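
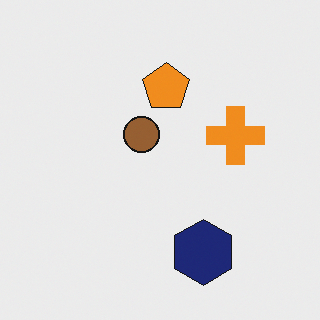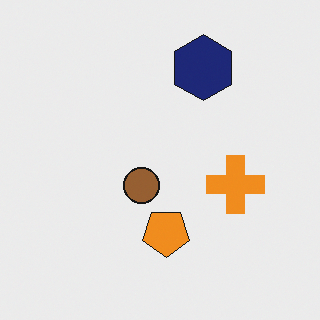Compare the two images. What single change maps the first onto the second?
This is the original image flipped vertically (top ↔ bottom).

The navy hexagon is in the bottom of the first image and the top of the second — shapes on opposite sides of the horizontal midline have swapped in a mirror flip.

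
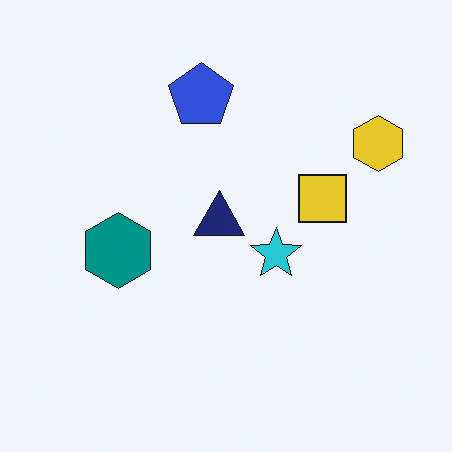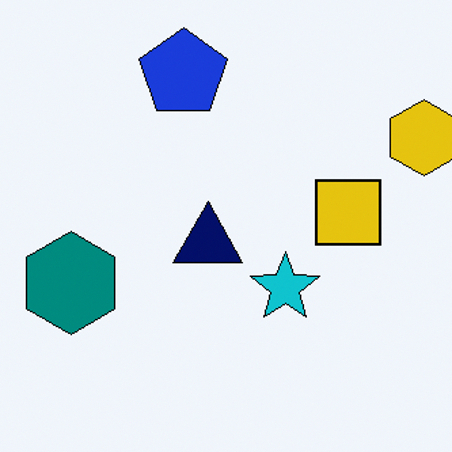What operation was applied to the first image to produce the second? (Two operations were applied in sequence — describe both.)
The transformation is: given slightly increased contrast, then cropped slightly and scaled back up.

Tones are pushed away from mid-grey across the whole image — a global contrast change. The visible shapes are larger and the field of view is narrower; shapes near the original edges may be partly or wholly outside the frame — a crop-and-rescale.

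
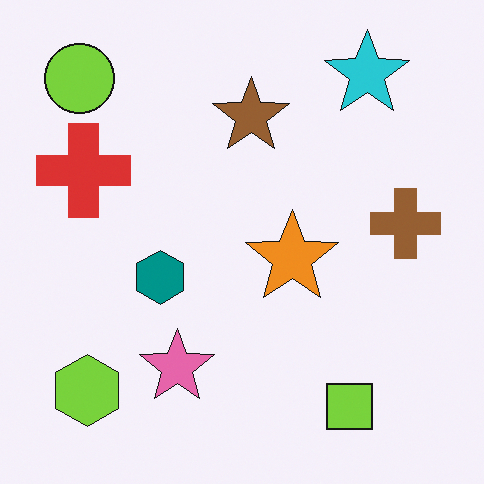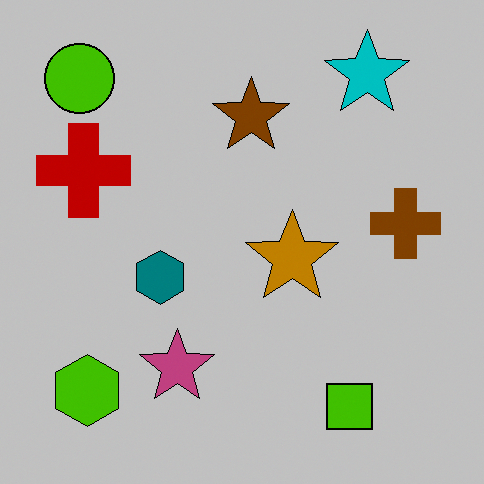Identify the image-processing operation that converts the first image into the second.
The transformation is: heavily posterized to just a handful of flat colors.

Each flat color has snapped to a coarser quantized level — most visibly, the near-white background has dropped to a flat grey.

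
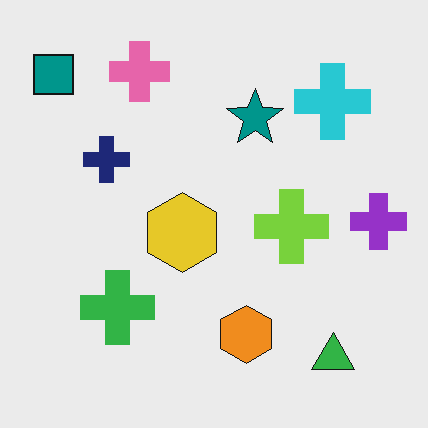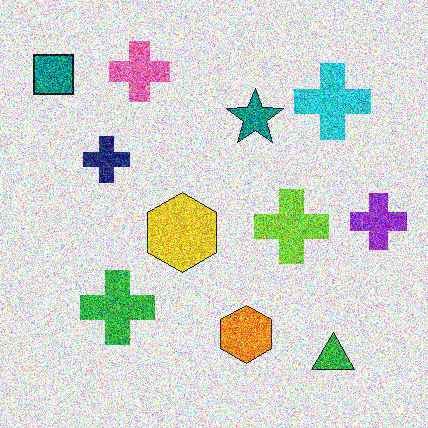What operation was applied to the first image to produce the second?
It was degraded with strong gaussian noise.

Random speckle covers the whole image, including the flat background.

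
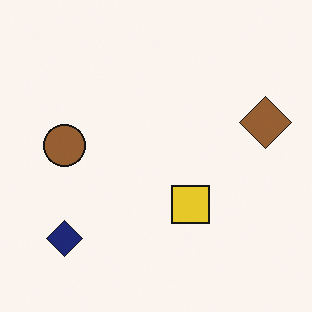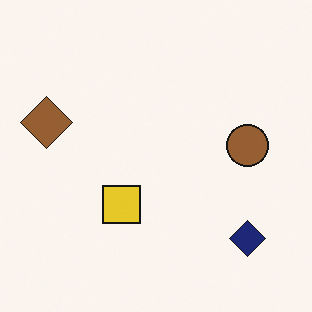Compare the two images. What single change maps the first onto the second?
Flipped horizontally (left ↔ right).

The brown diamond is in the right of the first image and the left of the second — shapes on opposite sides of the vertical midline have swapped in a mirror flip.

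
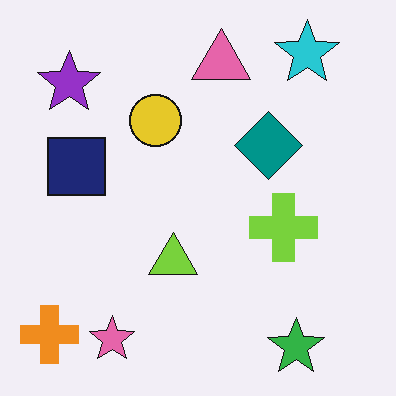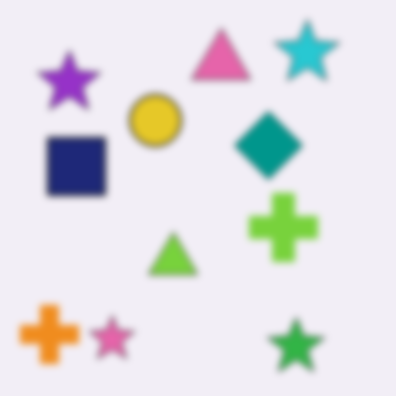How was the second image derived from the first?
The second image is the first moderately blurred.

Shape edges and outlines are uniformly softened across the whole image.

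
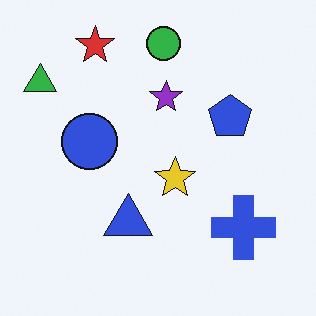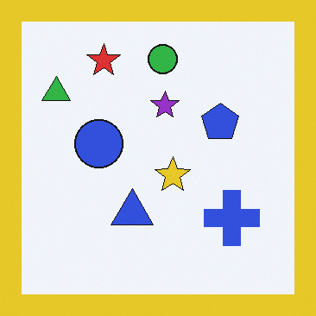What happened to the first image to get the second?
This is the original image framed with a yellow border.

A solid yellow frame runs around the edge of the second image, with the content slightly shrunk inside it.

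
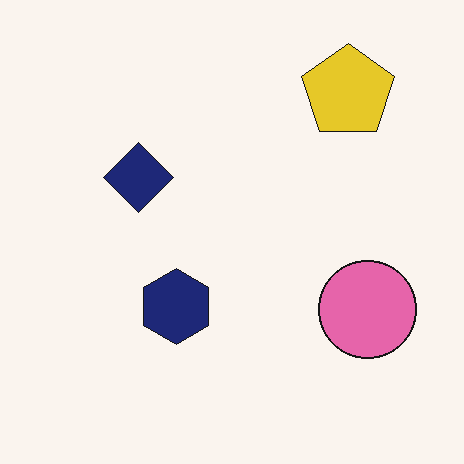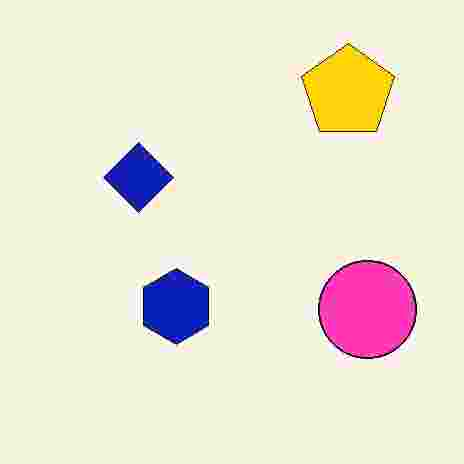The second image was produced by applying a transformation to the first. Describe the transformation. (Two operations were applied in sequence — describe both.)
The transformation is: heavily oversaturated, then heavily JPEG-compressed with obvious blocking artifacts.

All colors are more vivid — a global saturation change. Blocky 8×8 compression artifacts appear around shape edges and the flat background shows ringing — characteristic JPEG degradation.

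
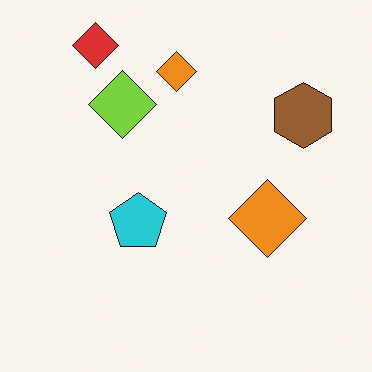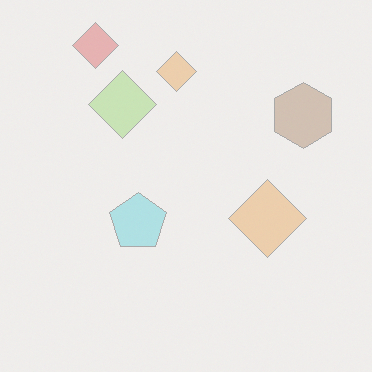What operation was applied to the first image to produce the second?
This is the original image washed out (contrast reduced).

Tones are pushed toward mid-grey across the whole image — a global contrast change.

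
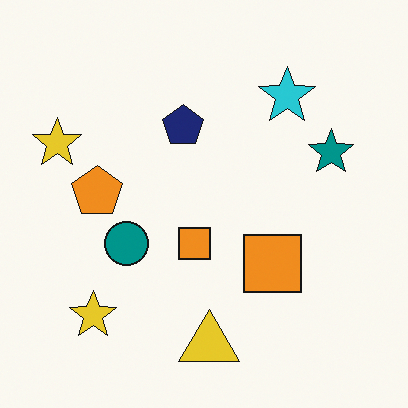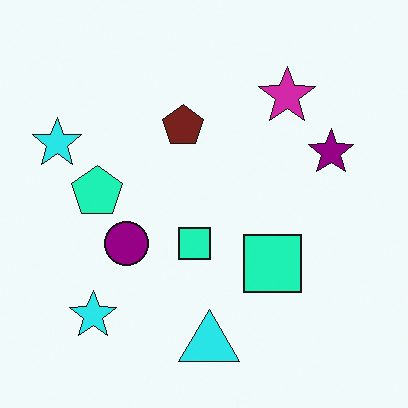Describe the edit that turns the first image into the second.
Hue-shifted through roughly a third of the color wheel.

Every shape's color has rotated by the same amount around the hue wheel — a uniform hue shift.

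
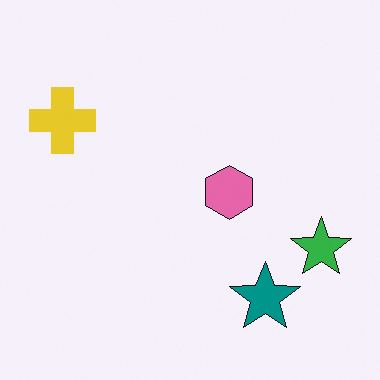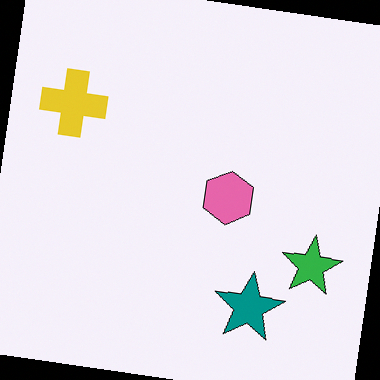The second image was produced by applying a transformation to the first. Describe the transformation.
The second image is the first rotated clockwise by a few degrees.

Every shape is tilted by the same angle and the image corners show triangular fill wedges — a whole-image rotation by a non-right angle.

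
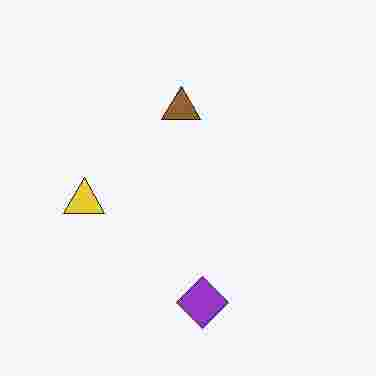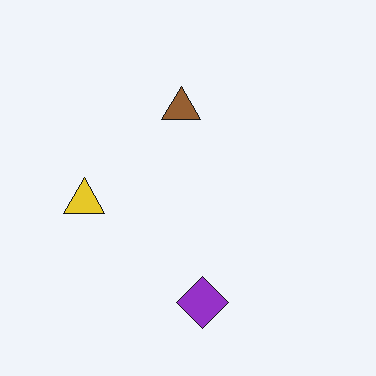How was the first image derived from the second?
Heavily JPEG-compressed with obvious blocking artifacts.

Blocky 8×8 compression artifacts appear around shape edges and the flat background shows ringing — characteristic JPEG degradation.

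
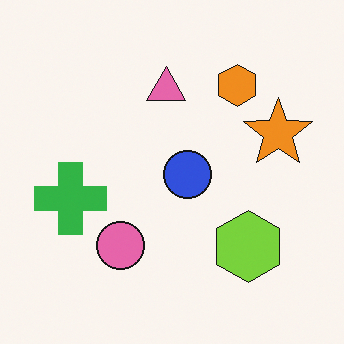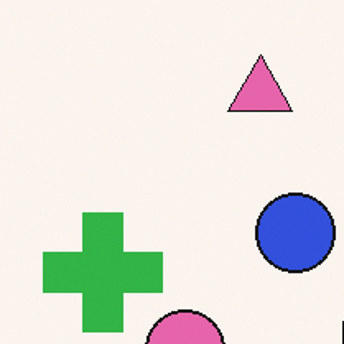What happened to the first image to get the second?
The image was cropped tightly and scaled back up.

The visible shapes are larger and the field of view is narrower; shapes near the original edges may be partly or wholly outside the frame — a crop-and-rescale.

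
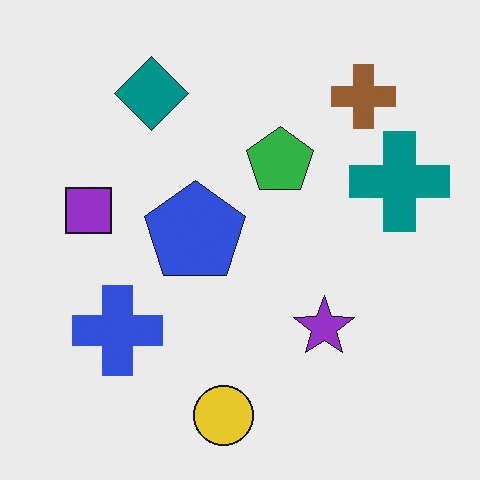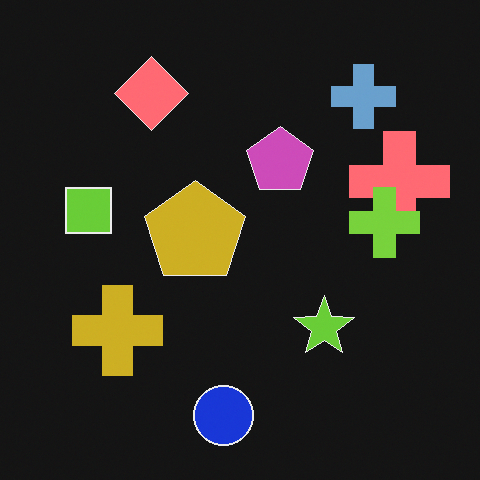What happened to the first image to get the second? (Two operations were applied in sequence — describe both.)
It was color-inverted (negative), then overlaid with an additional lime cross.

The light background has become dark and every shape's color is its complement — a photographic negative. A lime cross appears in the second image that is absent from the first.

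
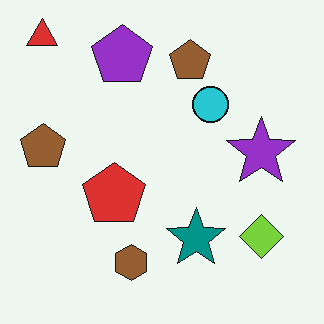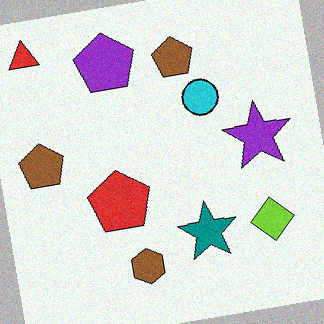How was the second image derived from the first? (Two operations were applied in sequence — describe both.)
The transformation is: rotated counter-clockwise by a few degrees, then degraded with a light layer of grain.

Every shape is tilted by the same angle and the image corners show triangular fill wedges — a whole-image rotation by a non-right angle. Random speckle covers the whole image, including the flat background.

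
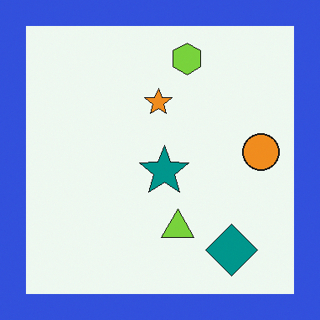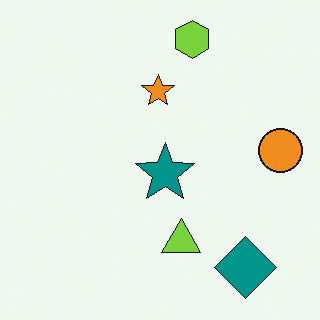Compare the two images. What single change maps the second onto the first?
The first image is the second framed with a blue border.

A solid blue frame runs around the edge of the first image, with the content slightly shrunk inside it.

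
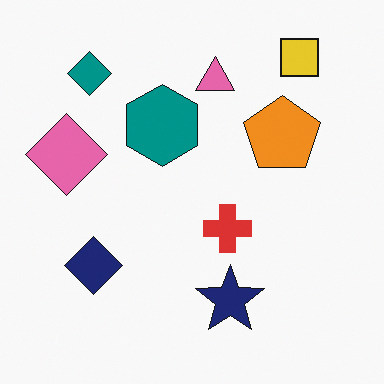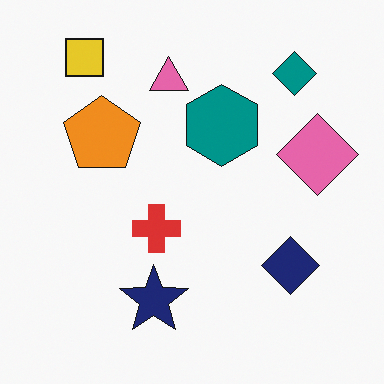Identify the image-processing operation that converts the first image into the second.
The transformation is: flipped horizontally (left ↔ right).

The pink diamond is in the left of the first image and the right of the second — shapes on opposite sides of the vertical midline have swapped in a mirror flip.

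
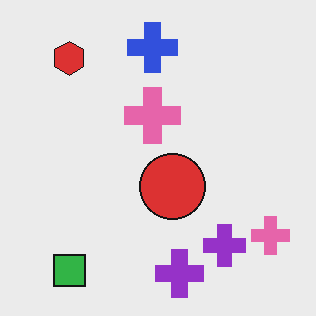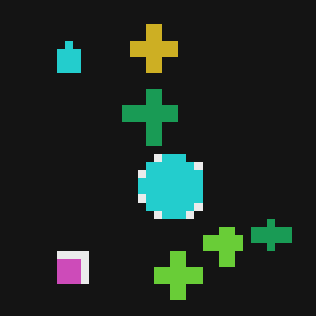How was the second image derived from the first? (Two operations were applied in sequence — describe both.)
Pixelated into visible square blocks, then color-inverted (negative).

Shapes are reduced to large square blocks; fine edges and outlines are lost — a downscale-then-upscale (mosaic) effect. The light background has become dark and every shape's color is its complement — a photographic negative.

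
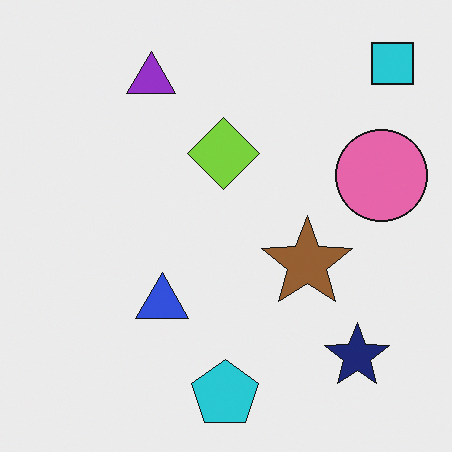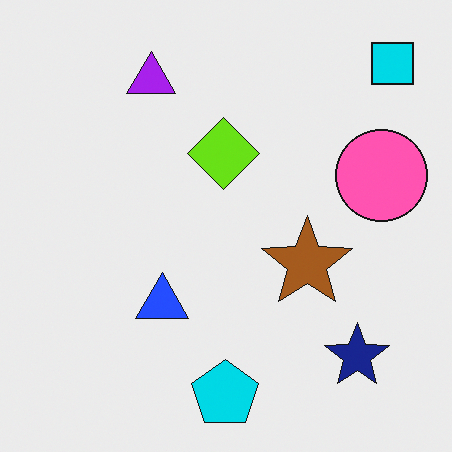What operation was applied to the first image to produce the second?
The second image is the first slightly oversaturated.

All colors are more vivid — a global saturation change.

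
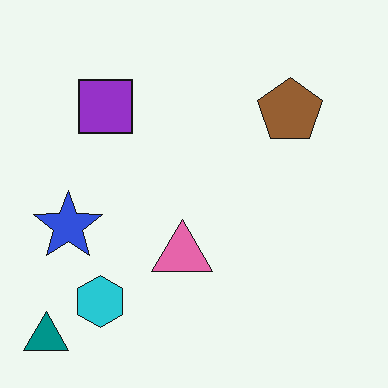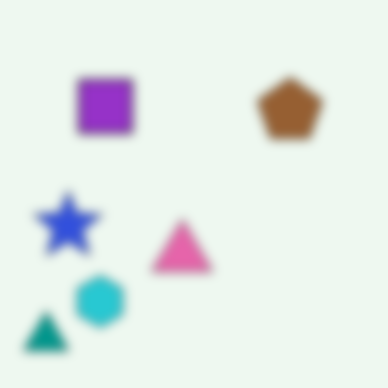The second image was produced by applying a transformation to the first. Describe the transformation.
This is the original image heavily blurred.

Shape edges and outlines are uniformly softened across the whole image.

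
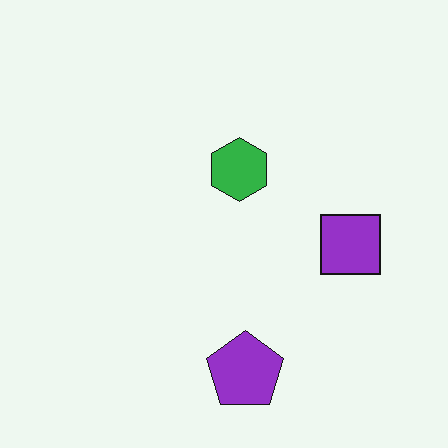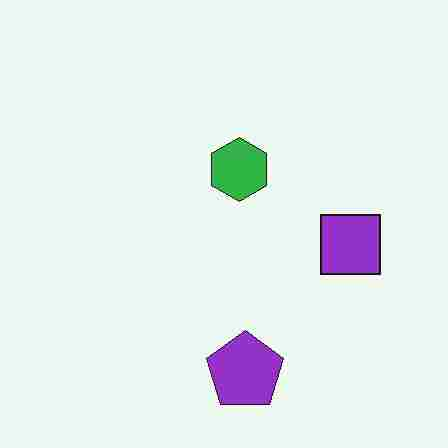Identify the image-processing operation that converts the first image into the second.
Heavily JPEG-compressed with obvious blocking artifacts.

Blocky 8×8 compression artifacts appear around shape edges and the flat background shows ringing — characteristic JPEG degradation.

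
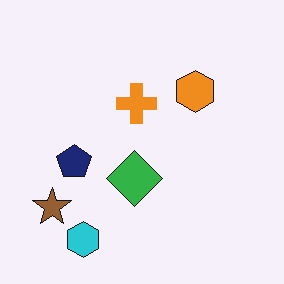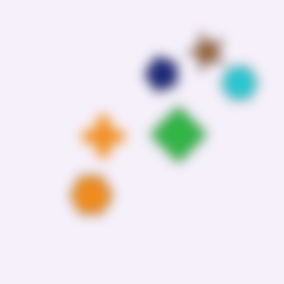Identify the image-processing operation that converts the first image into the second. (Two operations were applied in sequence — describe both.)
Transposed (reflected across the top-left ↔ bottom-right diagonal), then heavily blurred.

Shapes have swapped their row and column positions — what was in the top-right is now in the bottom-left — a diagonal reflection. Shape edges and outlines are uniformly softened across the whole image.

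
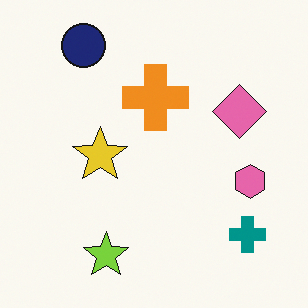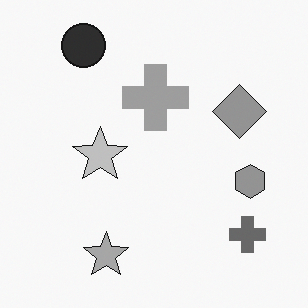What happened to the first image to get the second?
Converted to grayscale.

All color is removed — every shape is now a shade of grey.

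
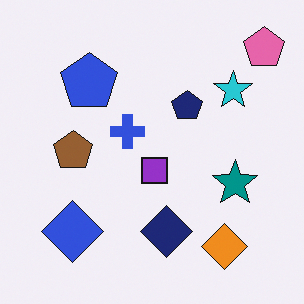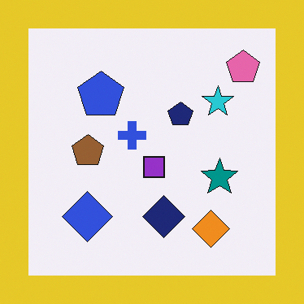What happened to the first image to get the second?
This is the original image framed with a yellow border.

A solid yellow frame runs around the edge of the second image, with the content slightly shrunk inside it.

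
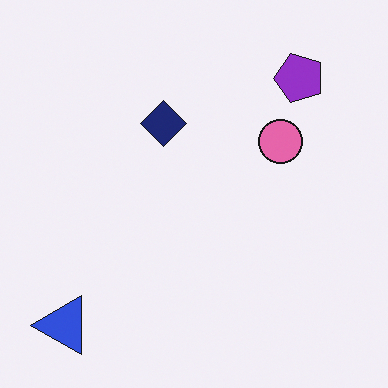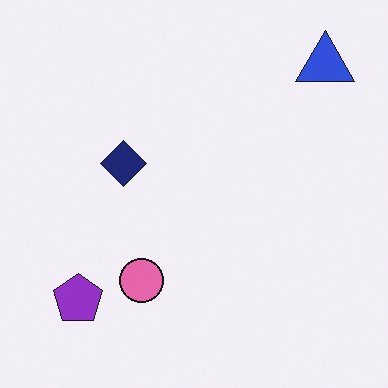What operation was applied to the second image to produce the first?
Transposed (reflected across the top-left ↔ bottom-right diagonal).

Shapes have swapped their row and column positions — what was in the top-right is now in the bottom-left — a diagonal reflection.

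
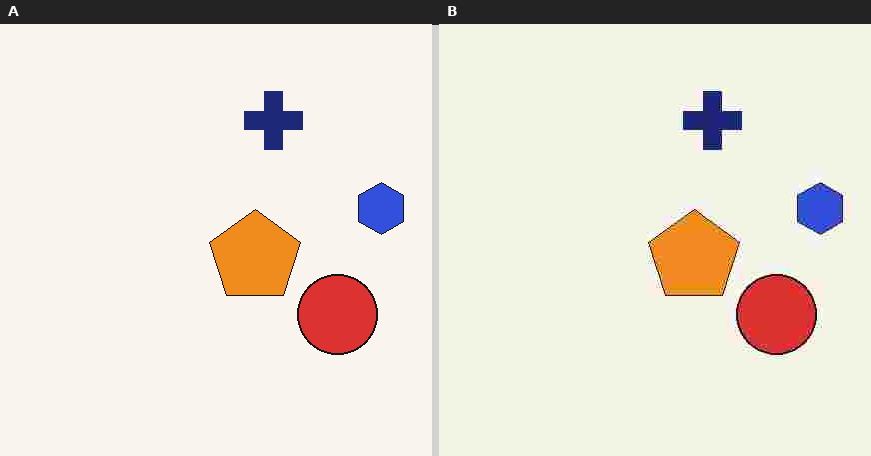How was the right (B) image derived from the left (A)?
It was degraded with heavy JPEG compression.

Blocky 8×8 compression artifacts appear around shape edges and the flat background shows ringing — characteristic JPEG degradation.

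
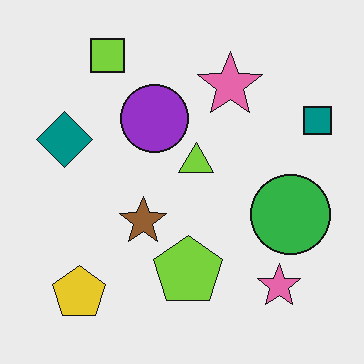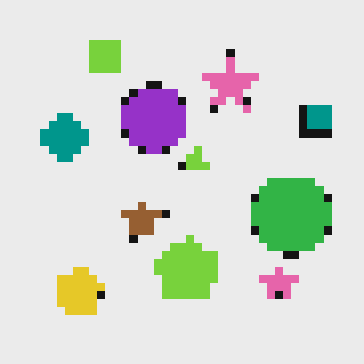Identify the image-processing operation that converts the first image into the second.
The second image is the first pixelated into visible square blocks.

Shapes are reduced to large square blocks; fine edges and outlines are lost — a downscale-then-upscale (mosaic) effect.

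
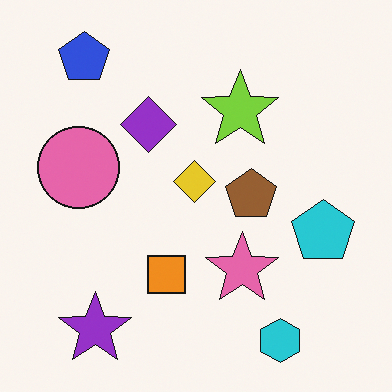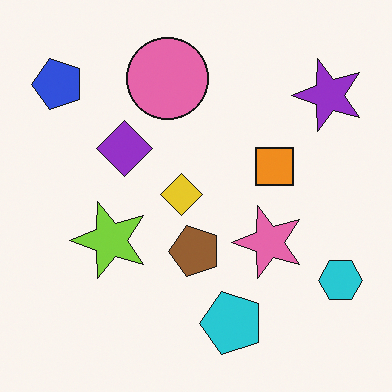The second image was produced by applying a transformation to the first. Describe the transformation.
It was transposed (reflected across the top-left ↔ bottom-right diagonal).

Shapes have swapped their row and column positions — what was in the top-right is now in the bottom-left — a diagonal reflection.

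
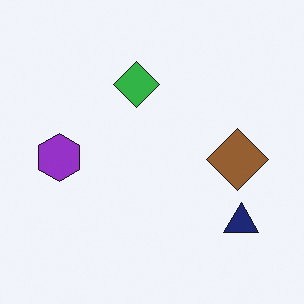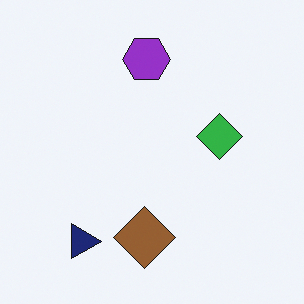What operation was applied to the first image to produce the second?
This is the original image rotated 90° clockwise.

The navy triangle sits in the bottom-right of the first image and the bottom-left of the second — consistent with a whole-image 90° clockwise rotation.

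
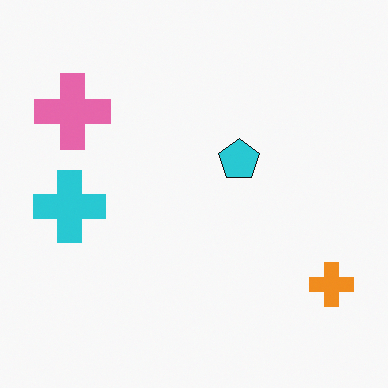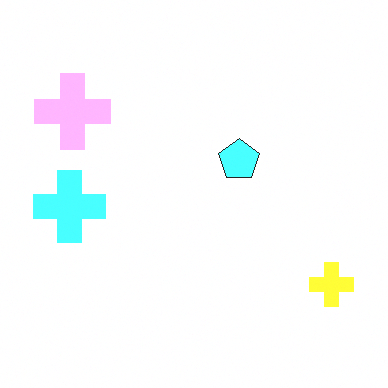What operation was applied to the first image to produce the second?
The transformation is: noticeably brightened.

Every pixel — background and shapes alike — is uniformly brightened.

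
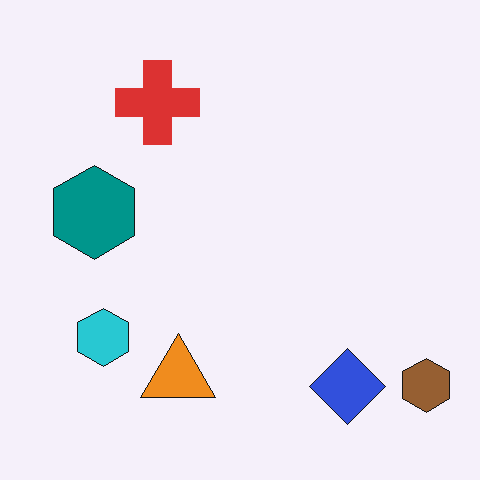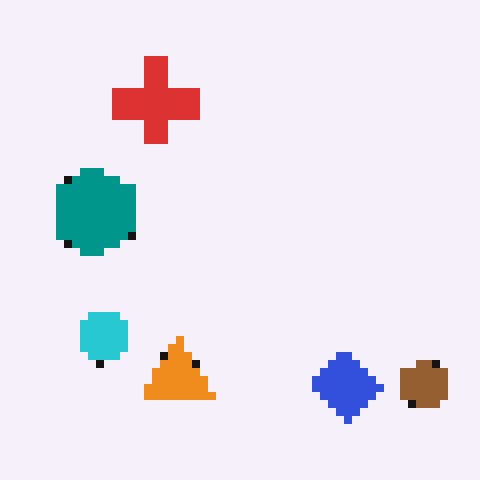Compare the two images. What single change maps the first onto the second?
Pixelated into visible square blocks.

Shapes are reduced to large square blocks; fine edges and outlines are lost — a downscale-then-upscale (mosaic) effect.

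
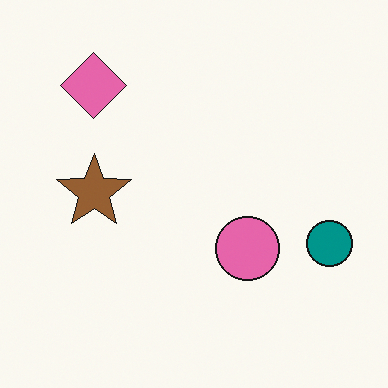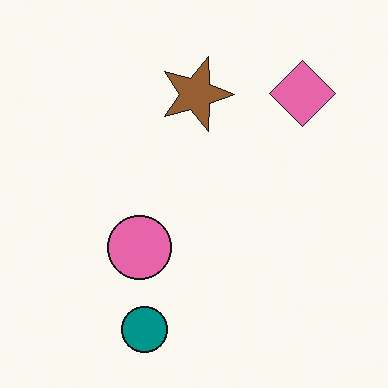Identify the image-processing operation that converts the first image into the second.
The image was rotated 90° clockwise.

The pink diamond sits in the top-left of the first image and the top-right of the second — consistent with a whole-image 90° clockwise rotation.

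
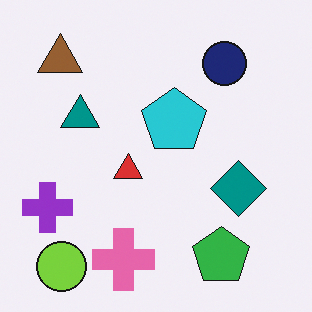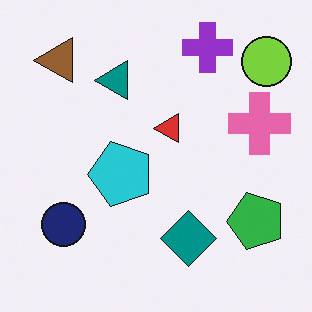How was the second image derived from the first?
The image was transposed (reflected across the top-left ↔ bottom-right diagonal).

Shapes have swapped their row and column positions — what was in the top-right is now in the bottom-left — a diagonal reflection.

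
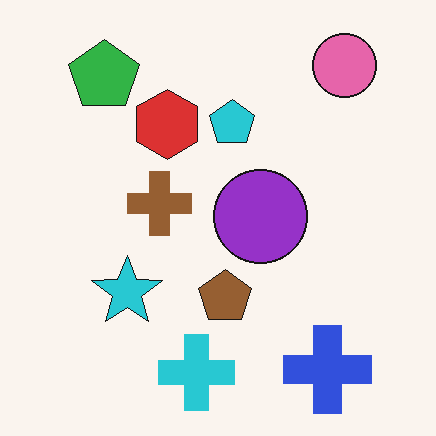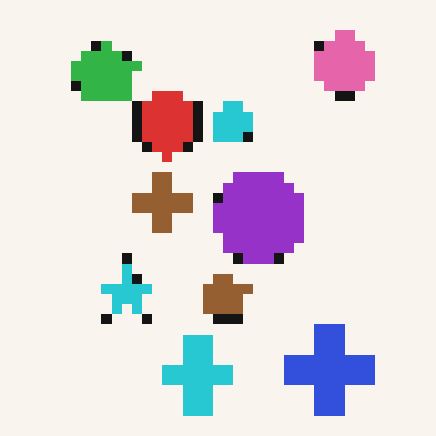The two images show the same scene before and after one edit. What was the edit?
The image was coarsely pixelated.

Shapes are reduced to large square blocks; fine edges and outlines are lost — a downscale-then-upscale (mosaic) effect.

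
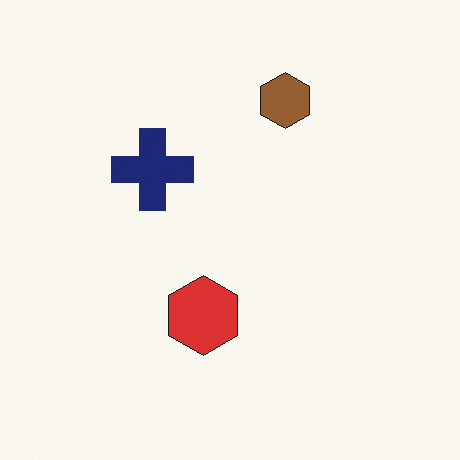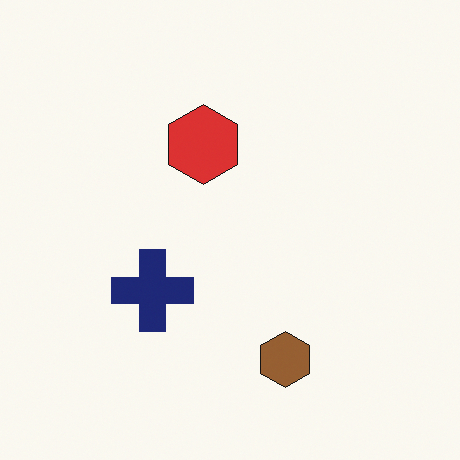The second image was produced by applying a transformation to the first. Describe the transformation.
It was flipped vertically (top ↔ bottom).

The brown hexagon is in the top of the first image and the bottom of the second — shapes on opposite sides of the horizontal midline have swapped in a mirror flip.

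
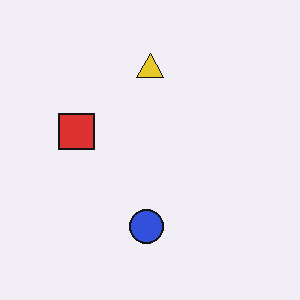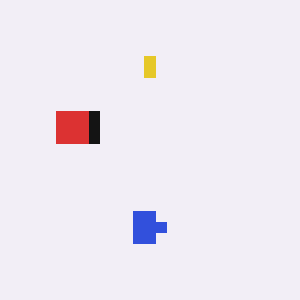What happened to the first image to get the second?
The image was heavily pixelated into large blocks.

Shapes are reduced to large square blocks; fine edges and outlines are lost — a downscale-then-upscale (mosaic) effect.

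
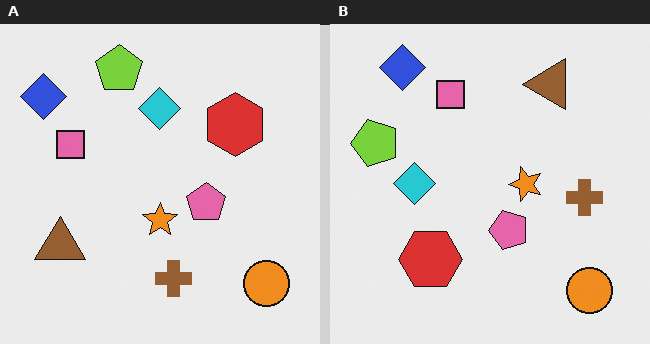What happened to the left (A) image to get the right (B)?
The transformation is: transposed (reflected across the top-left ↔ bottom-right diagonal).

Shapes have swapped their row and column positions — what was in the top-right is now in the bottom-left — a diagonal reflection.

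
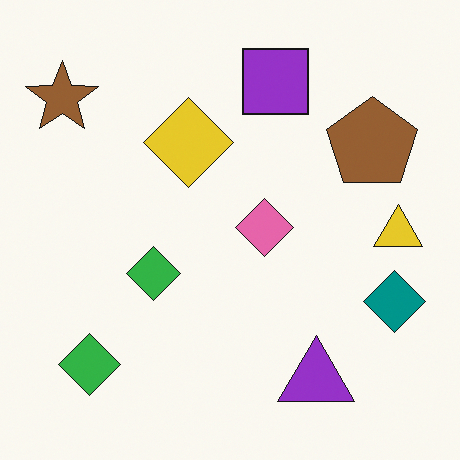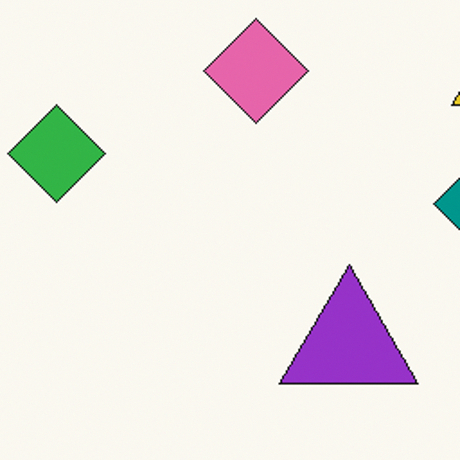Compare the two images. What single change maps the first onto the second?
The image was cropped to a noticeably smaller region and rescaled.

The visible shapes are larger and the field of view is narrower; shapes near the original edges may be partly or wholly outside the frame — a crop-and-rescale.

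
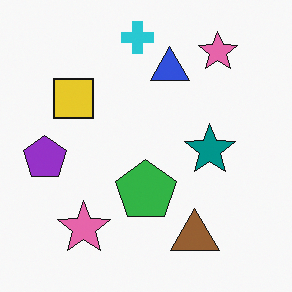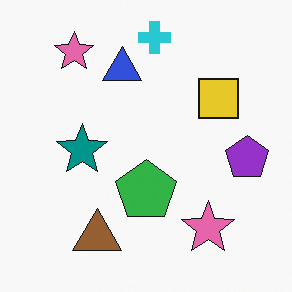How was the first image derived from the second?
The first image is the second flipped horizontally (left ↔ right).

The purple pentagon is in the right of the second image and the left of the first — shapes on opposite sides of the vertical midline have swapped in a mirror flip.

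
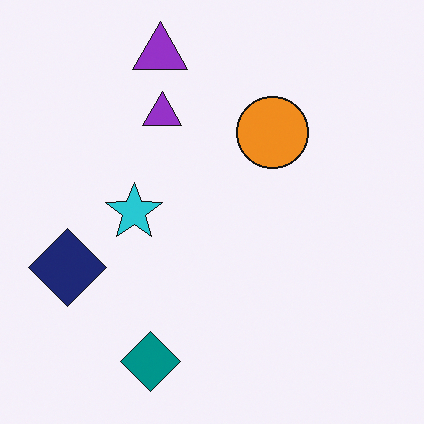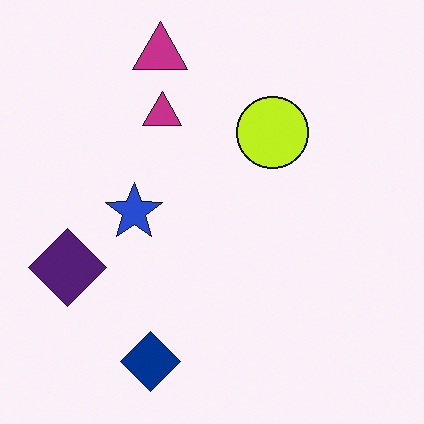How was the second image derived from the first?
The transformation is: hue-shifted slightly.

Every shape's color has rotated by the same amount around the hue wheel — a uniform hue shift.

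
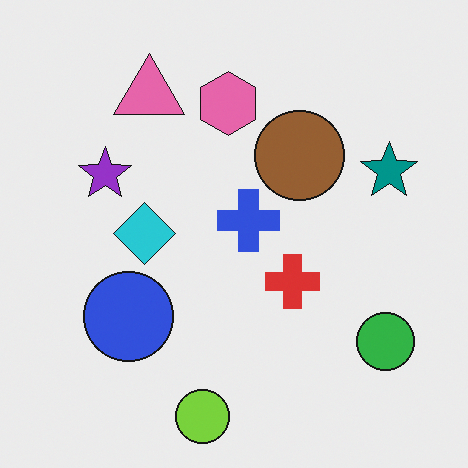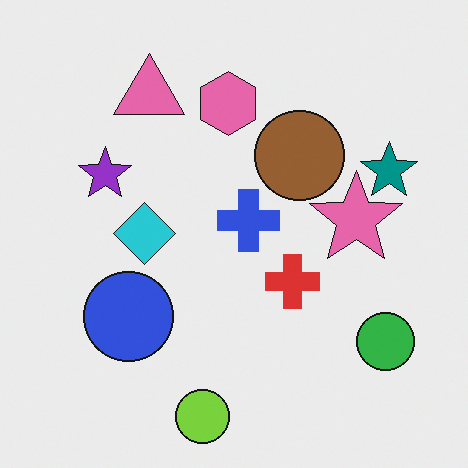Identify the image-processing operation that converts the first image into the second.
The transformation is: overlaid with an additional pink star.

A pink star appears in the second image that is absent from the first.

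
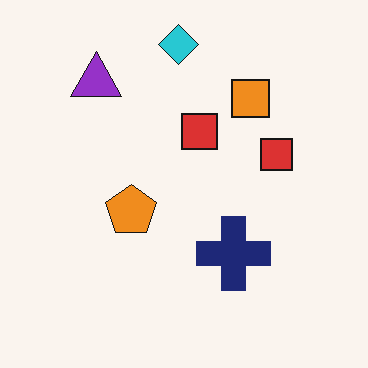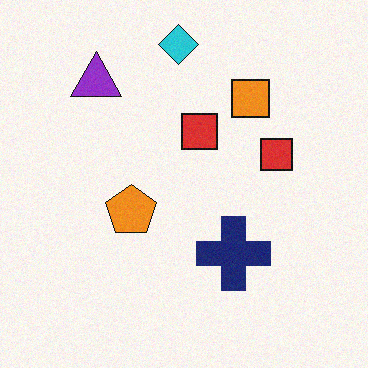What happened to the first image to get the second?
The second image is the first degraded with subtle gaussian noise.

Random speckle covers the whole image, including the flat background.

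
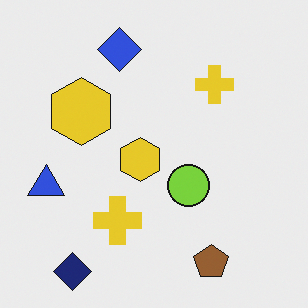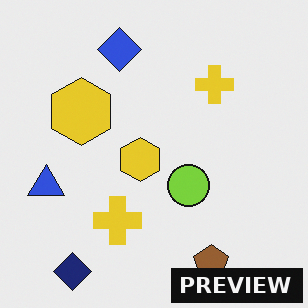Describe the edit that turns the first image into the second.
The transformation is: watermarked with the text "PREVIEW" in the lower-right corner.

A dark label reading "PREVIEW" appears in the lower-right corner.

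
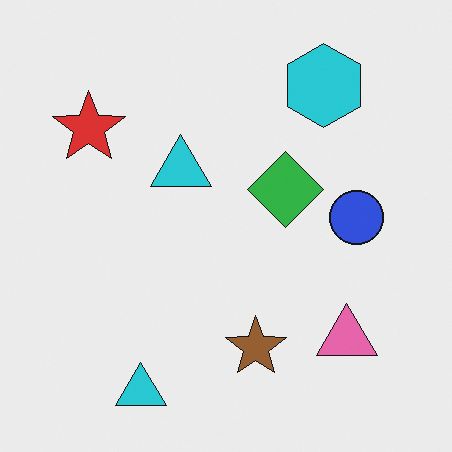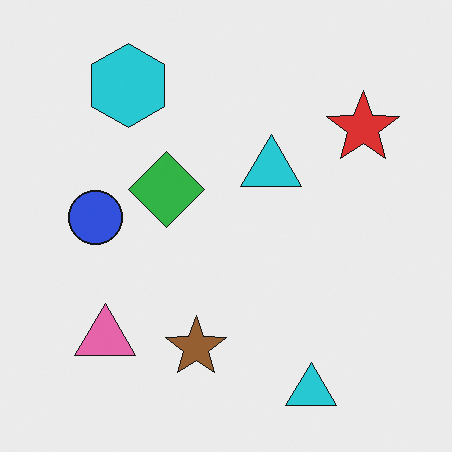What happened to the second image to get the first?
The transformation is: flipped horizontally (left ↔ right).

The red star is in the top-right of the second image and the top-left of the first — shapes on opposite sides of the vertical midline have swapped in a mirror flip.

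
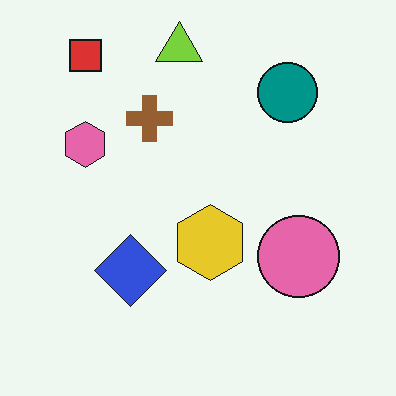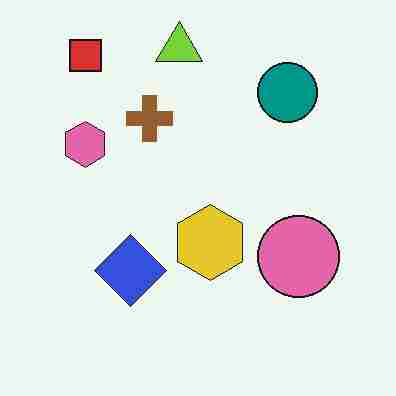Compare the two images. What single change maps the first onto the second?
The image was heavily JPEG-compressed with obvious blocking artifacts.

Blocky 8×8 compression artifacts appear around shape edges and the flat background shows ringing — characteristic JPEG degradation.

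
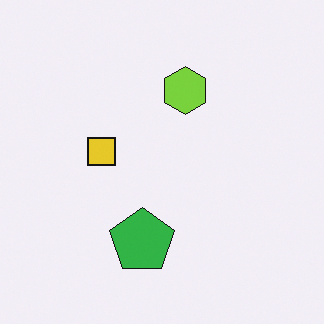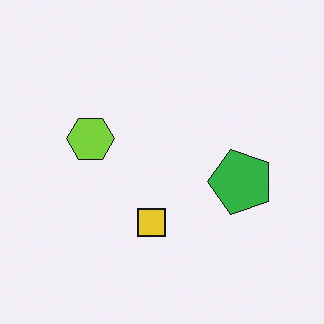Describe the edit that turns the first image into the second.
It was rotated 90° counter-clockwise.

The green pentagon sits in the bottom of the first image and the right of the second — consistent with a whole-image 90° counter-clockwise rotation.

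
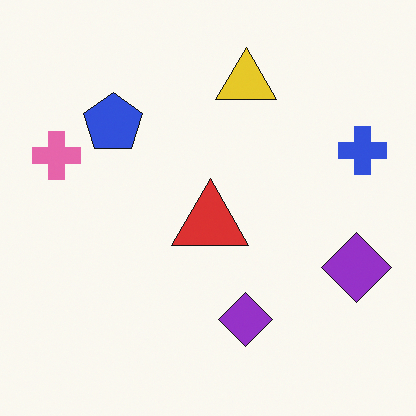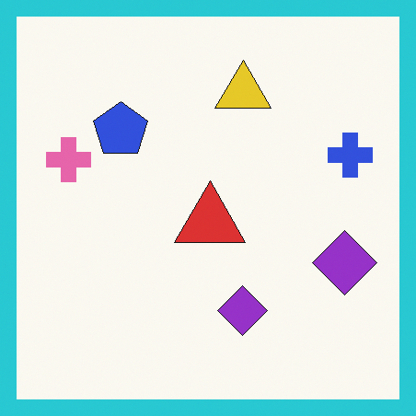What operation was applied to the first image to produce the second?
It was framed with a cyan border.

A solid cyan frame runs around the edge of the second image, with the content slightly shrunk inside it.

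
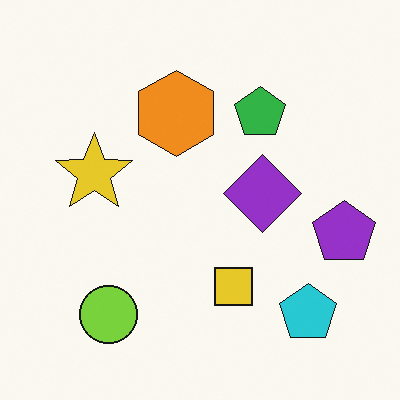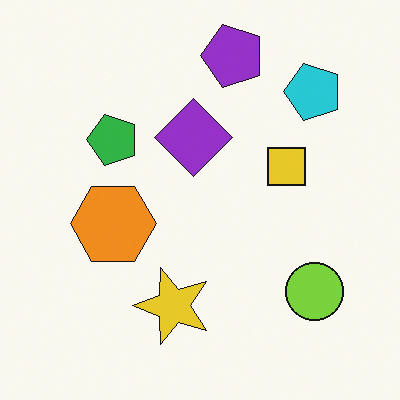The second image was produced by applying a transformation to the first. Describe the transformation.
The image was rotated 90° counter-clockwise.

The cyan pentagon sits in the bottom-right of the first image and the top-right of the second — consistent with a whole-image 90° counter-clockwise rotation.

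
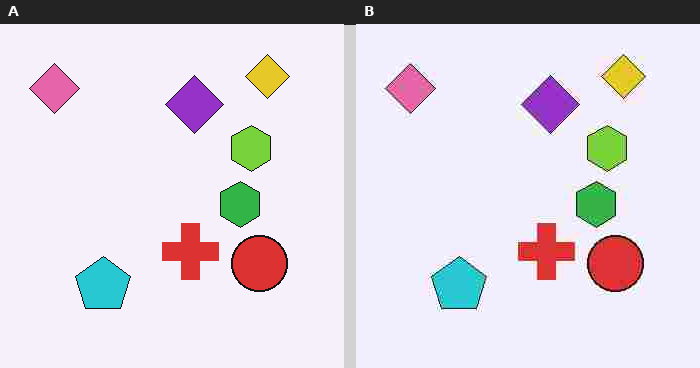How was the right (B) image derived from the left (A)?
It was degraded with heavy JPEG compression.

Blocky 8×8 compression artifacts appear around shape edges and the flat background shows ringing — characteristic JPEG degradation.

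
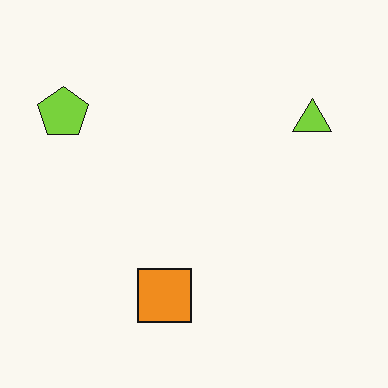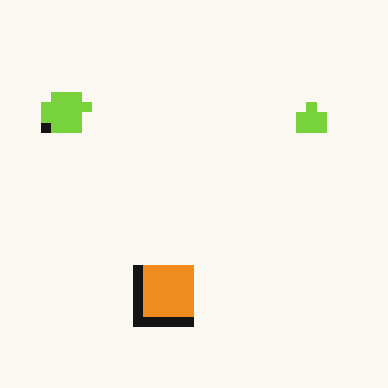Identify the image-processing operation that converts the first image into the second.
The transformation is: coarsely pixelated.

Shapes are reduced to large square blocks; fine edges and outlines are lost — a downscale-then-upscale (mosaic) effect.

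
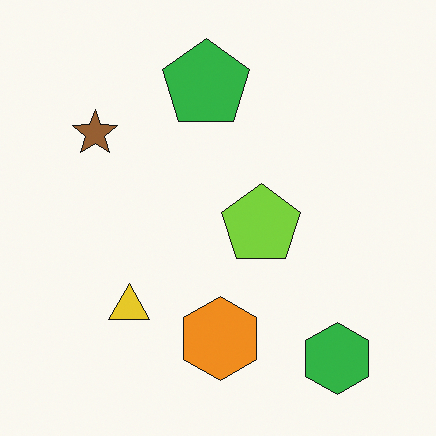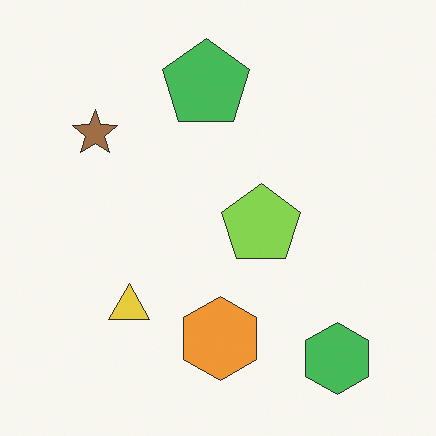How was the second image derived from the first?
This is the original image given slightly reduced contrast.

Tones are pushed toward mid-grey across the whole image — a global contrast change.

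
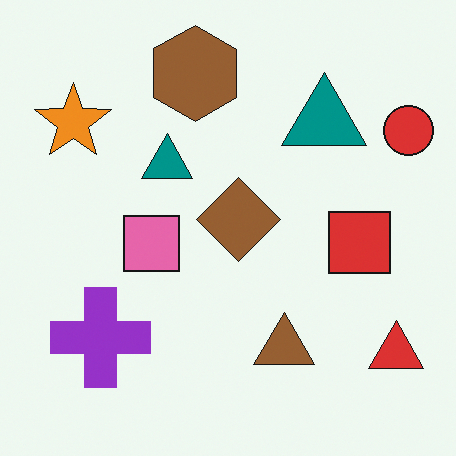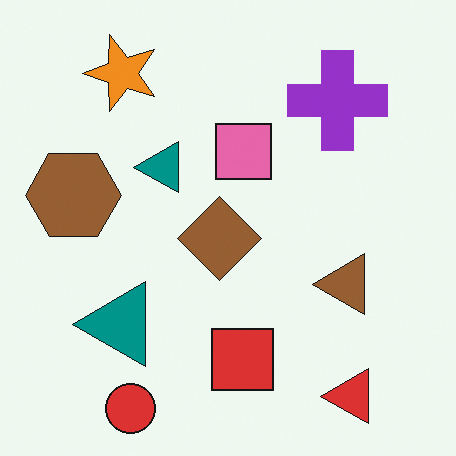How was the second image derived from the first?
It was transposed (reflected across the top-left ↔ bottom-right diagonal).

Shapes have swapped their row and column positions — what was in the top-right is now in the bottom-left — a diagonal reflection.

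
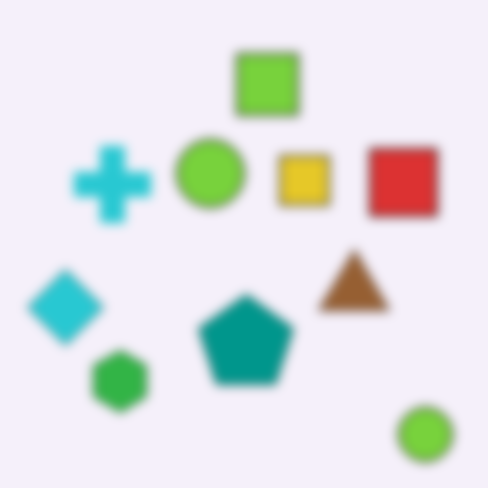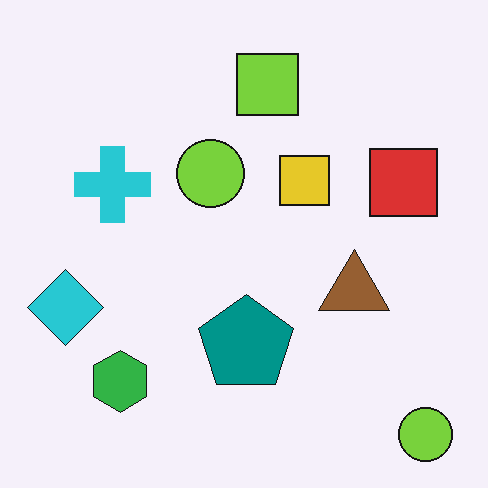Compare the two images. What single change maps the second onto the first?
Heavily blurred.

Shape edges and outlines are uniformly softened across the whole image.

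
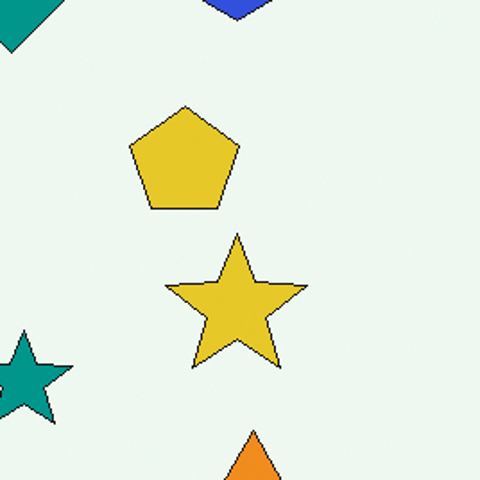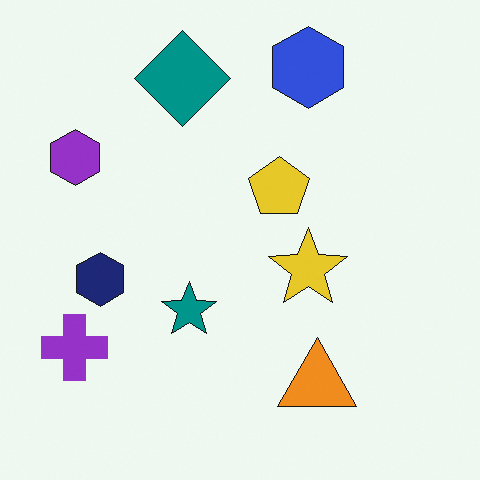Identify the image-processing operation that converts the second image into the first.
It was cropped tightly and scaled back up.

The visible shapes are larger and the field of view is narrower; shapes near the original edges may be partly or wholly outside the frame — a crop-and-rescale.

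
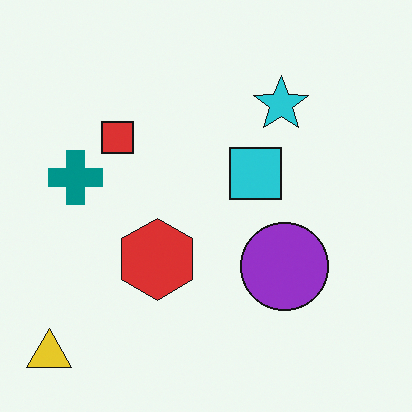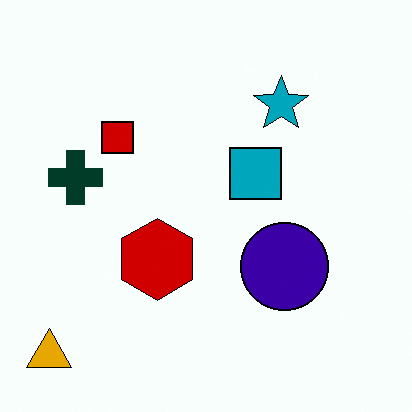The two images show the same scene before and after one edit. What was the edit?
The image was given much higher contrast.

Tones are pushed away from mid-grey across the whole image — a global contrast change.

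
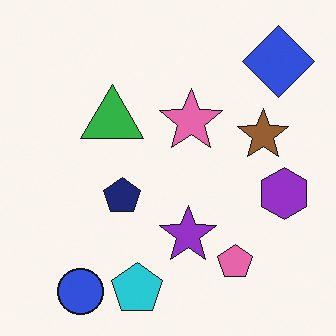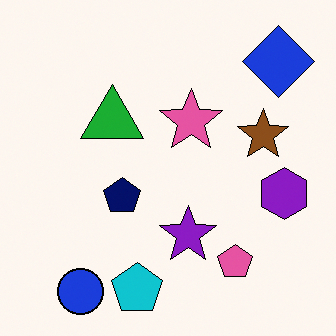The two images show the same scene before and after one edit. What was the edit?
This is the original image given slightly increased contrast.

Tones are pushed away from mid-grey across the whole image — a global contrast change.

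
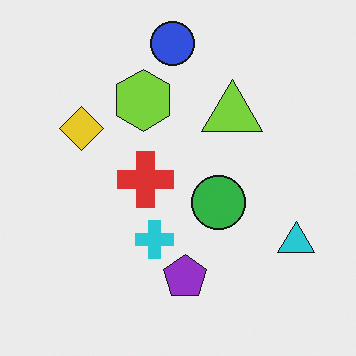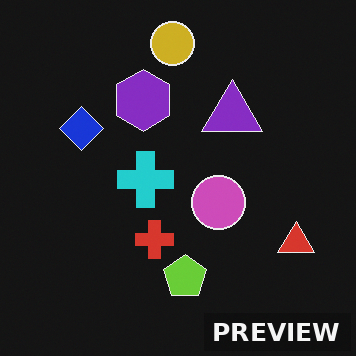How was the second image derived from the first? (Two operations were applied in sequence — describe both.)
Color-inverted (negative), then watermarked with the text "PREVIEW" in the lower-right corner.

The light background has become dark and every shape's color is its complement — a photographic negative. A dark label reading "PREVIEW" appears in the lower-right corner.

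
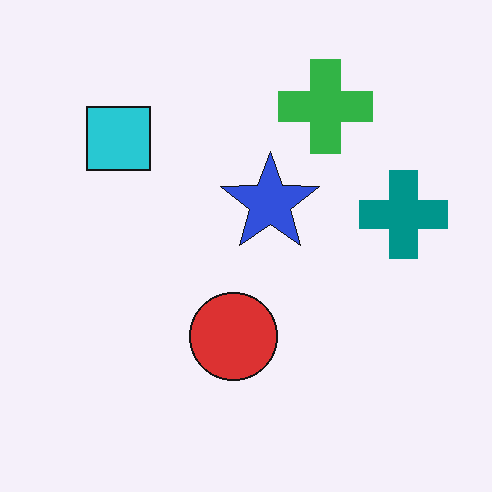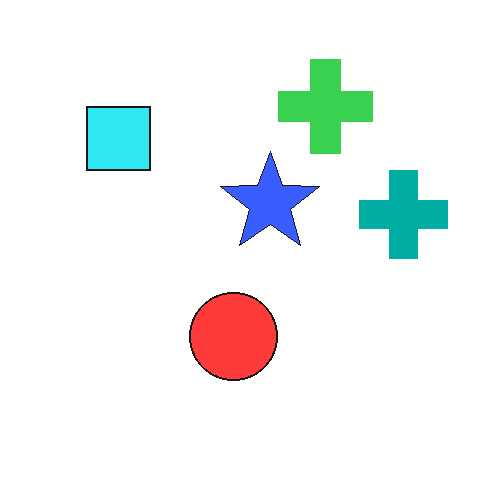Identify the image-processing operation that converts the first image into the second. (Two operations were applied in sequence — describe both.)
The image was brightened a little, then given moderate JPEG compression.

Every pixel — background and shapes alike — is uniformly brightened. Blocky 8×8 compression artifacts appear around shape edges and the flat background shows ringing — characteristic JPEG degradation.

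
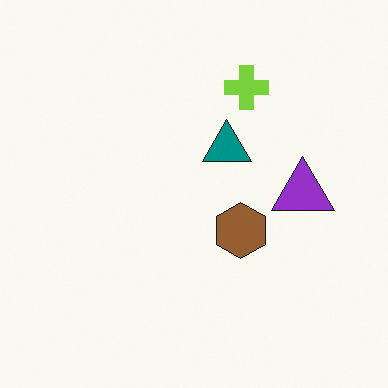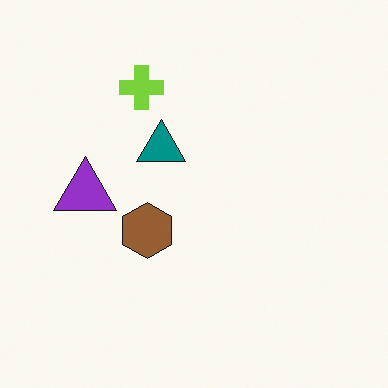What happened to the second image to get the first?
Flipped horizontally (left ↔ right).

The purple triangle is in the left of the second image and the right of the first — shapes on opposite sides of the vertical midline have swapped in a mirror flip.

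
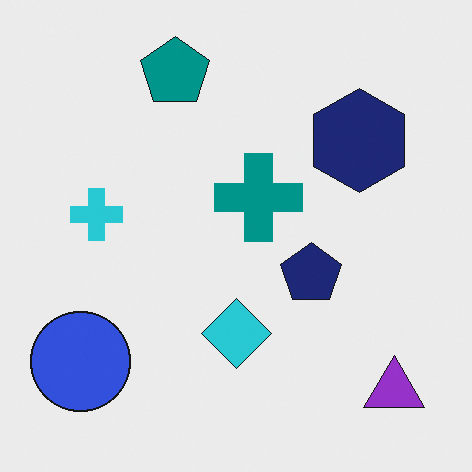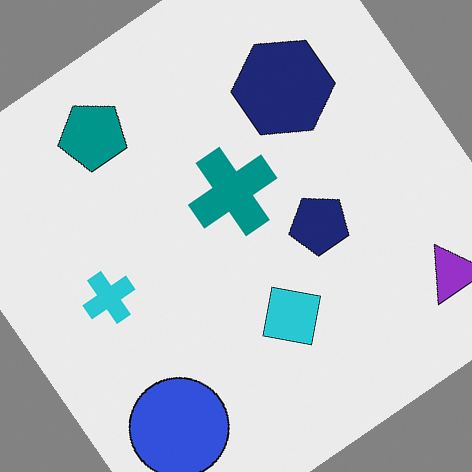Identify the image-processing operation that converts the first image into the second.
It was rotated counter-clockwise by a large amount — several tens of degrees.

Every shape is tilted by the same angle and the image corners show triangular fill wedges — a whole-image rotation by a non-right angle.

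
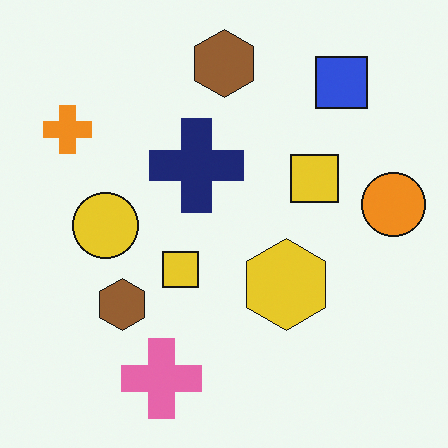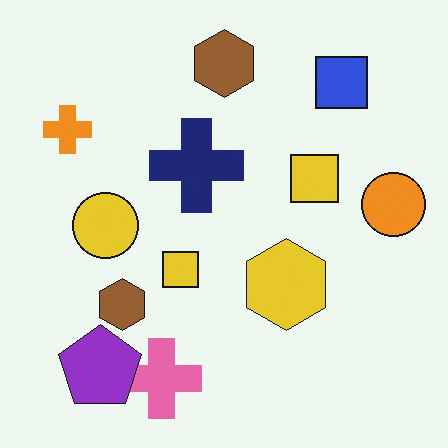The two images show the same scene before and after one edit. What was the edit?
This is the original image overlaid with an additional purple pentagon.

A purple pentagon appears in the second image that is absent from the first.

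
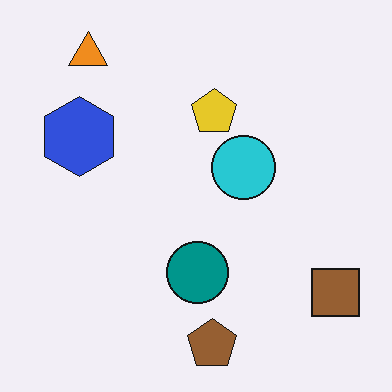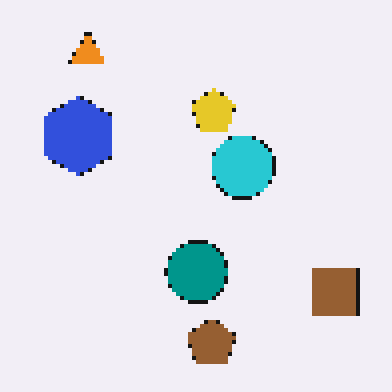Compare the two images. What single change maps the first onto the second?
The second image is the first lightly pixelated (a mild mosaic effect).

Shapes are reduced to large square blocks; fine edges and outlines are lost — a downscale-then-upscale (mosaic) effect.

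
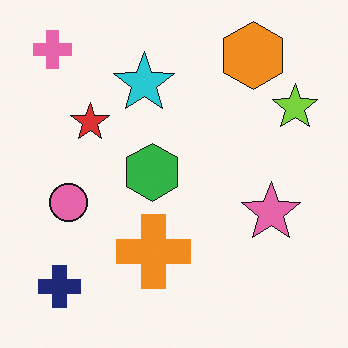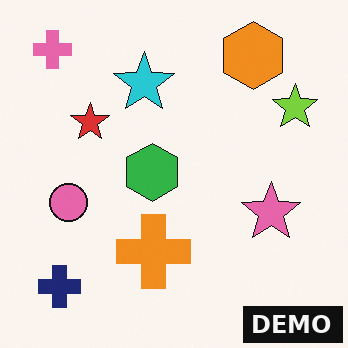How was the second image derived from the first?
The image was watermarked with the text "DEMO" in the lower-right corner.

A dark label reading "DEMO" appears in the lower-right corner.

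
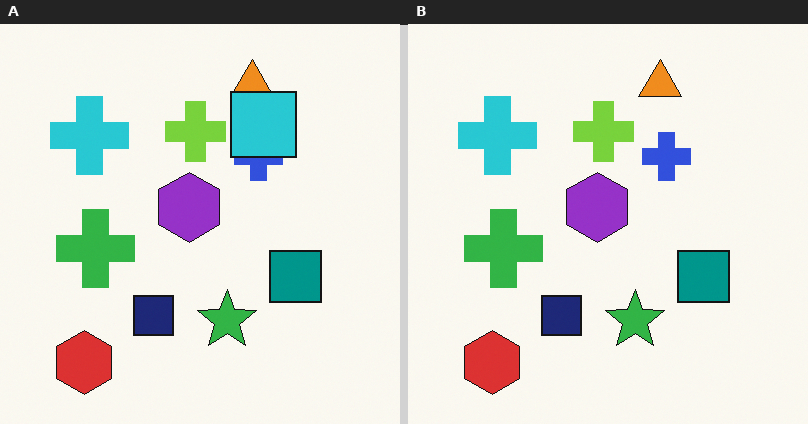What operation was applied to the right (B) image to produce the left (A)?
This is the original image overlaid with an additional cyan square.

A cyan square appears in the left (A) image that is absent from the right (B).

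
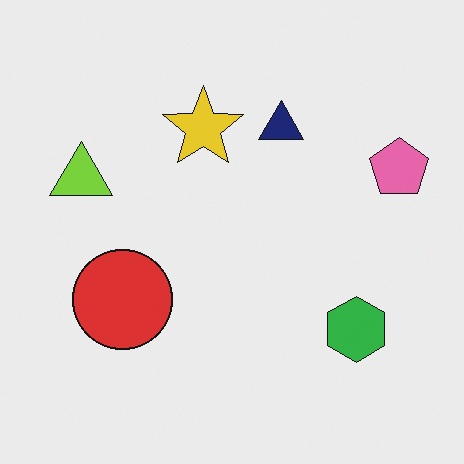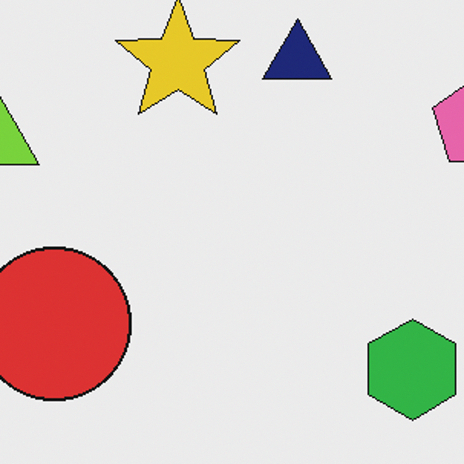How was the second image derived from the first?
The second image is the first cropped slightly and scaled back up.

The visible shapes are larger and the field of view is narrower; shapes near the original edges may be partly or wholly outside the frame — a crop-and-rescale.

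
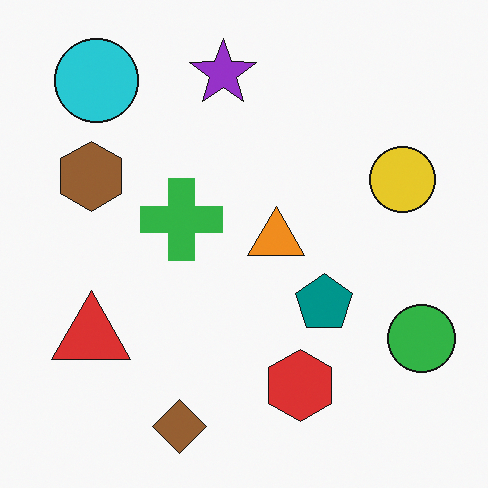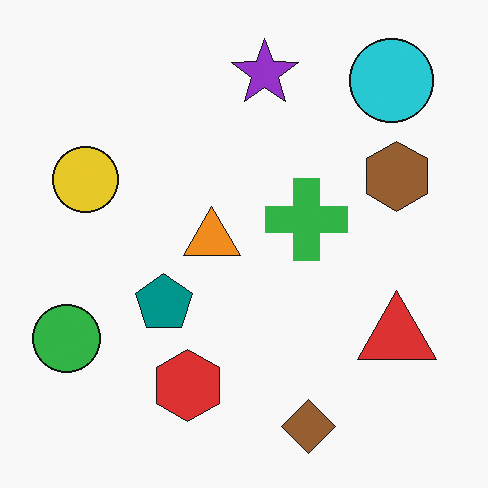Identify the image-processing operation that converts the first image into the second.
It was flipped horizontally (left ↔ right).

The green circle is in the bottom-right of the first image and the bottom-left of the second — shapes on opposite sides of the vertical midline have swapped in a mirror flip.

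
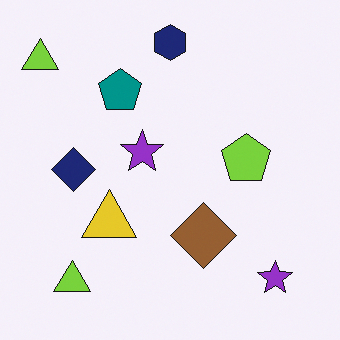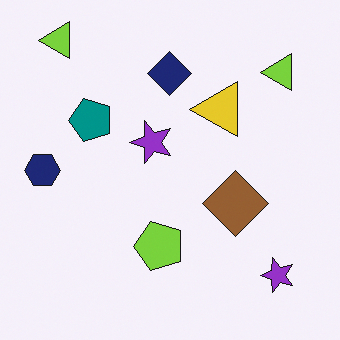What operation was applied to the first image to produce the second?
It was transposed (reflected across the top-left ↔ bottom-right diagonal).

Shapes have swapped their row and column positions — what was in the top-right is now in the bottom-left — a diagonal reflection.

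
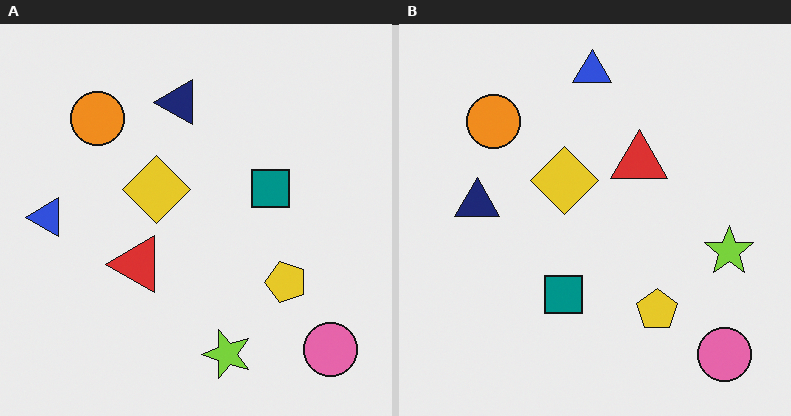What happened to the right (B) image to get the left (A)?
It was transposed (reflected across the top-left ↔ bottom-right diagonal).

Shapes have swapped their row and column positions — what was in the top-right is now in the bottom-left — a diagonal reflection.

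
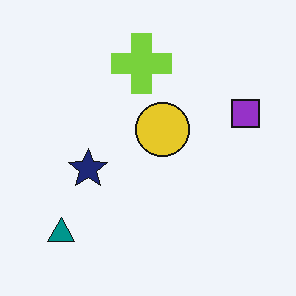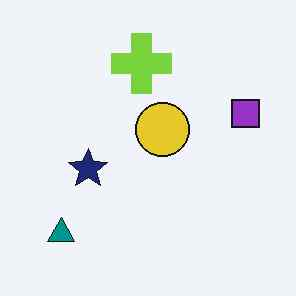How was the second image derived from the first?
This is the original image JPEG-compressed with visible artifacts.

Blocky 8×8 compression artifacts appear around shape edges and the flat background shows ringing — characteristic JPEG degradation.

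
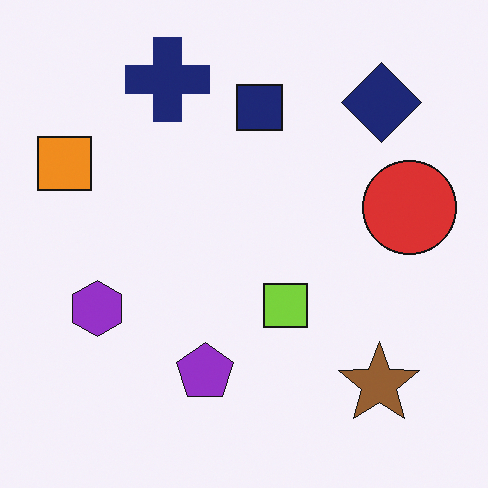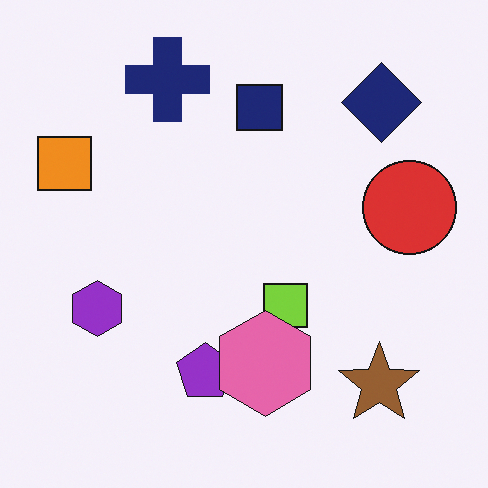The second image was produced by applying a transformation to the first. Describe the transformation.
Overlaid with an additional pink hexagon.

A pink hexagon appears in the second image that is absent from the first.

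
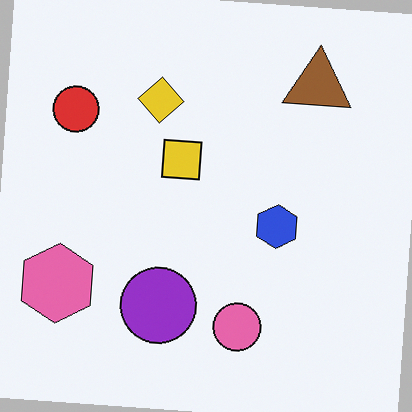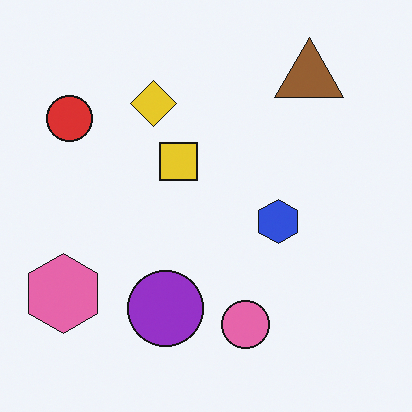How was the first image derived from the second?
Rotated clockwise by a few degrees.

Every shape is tilted by the same angle and the image corners show triangular fill wedges — a whole-image rotation by a non-right angle.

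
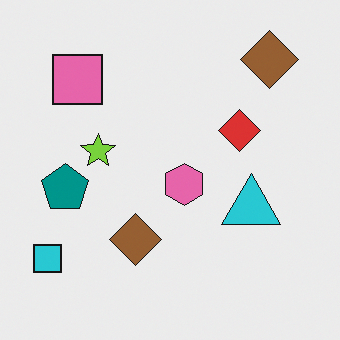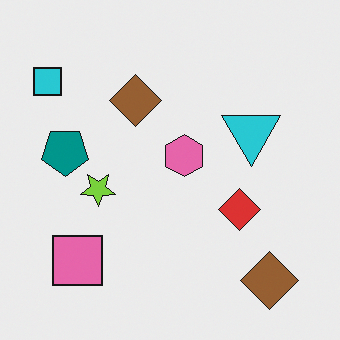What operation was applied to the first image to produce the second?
It was flipped vertically (top ↔ bottom).

The pink square is in the top-left of the first image and the bottom-left of the second — shapes on opposite sides of the horizontal midline have swapped in a mirror flip.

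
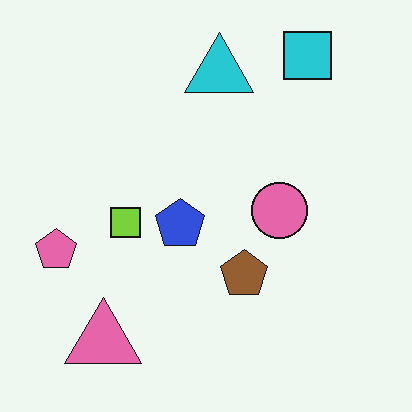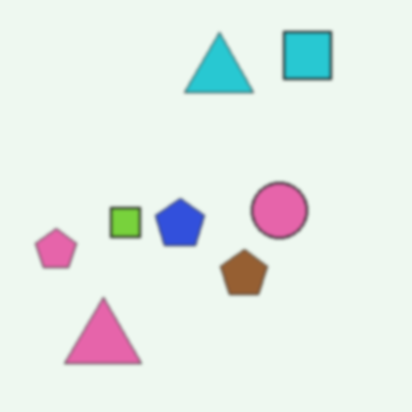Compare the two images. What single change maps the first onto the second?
The second image is the first slightly softened.

Shape edges and outlines are uniformly softened across the whole image.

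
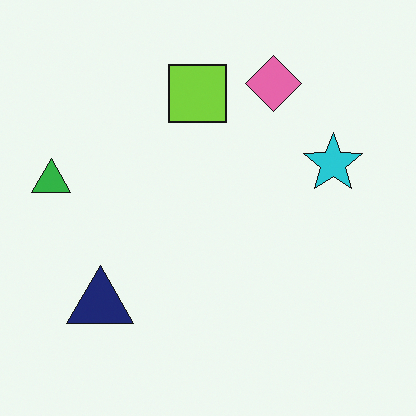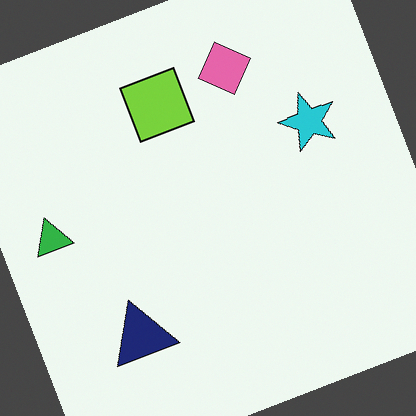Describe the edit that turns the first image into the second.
The transformation is: rotated counter-clockwise by a moderate amount.

Every shape is tilted by the same angle and the image corners show triangular fill wedges — a whole-image rotation by a non-right angle.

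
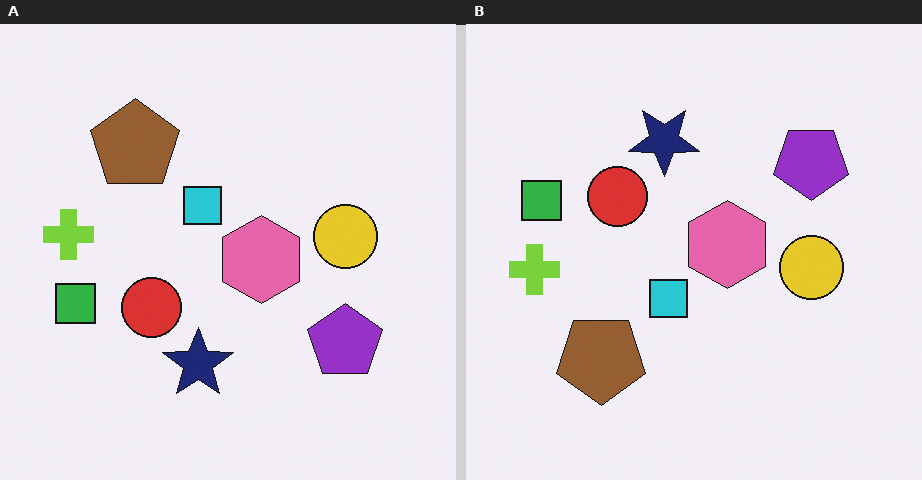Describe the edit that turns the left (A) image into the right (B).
The transformation is: flipped vertically (top ↔ bottom).

The navy star is in the bottom of the left (A) image and the top of the right (B) — shapes on opposite sides of the horizontal midline have swapped in a mirror flip.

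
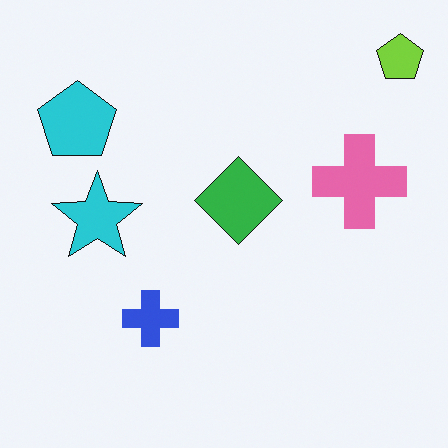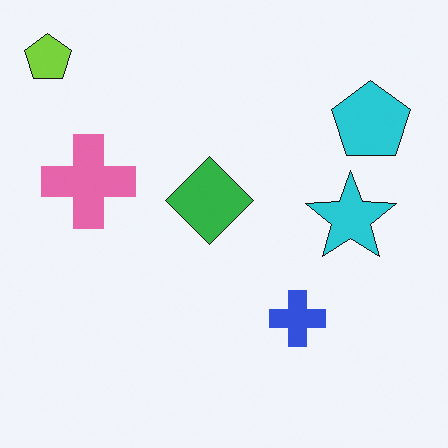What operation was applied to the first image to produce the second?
Flipped horizontally (left ↔ right).

The lime pentagon is in the top-right of the first image and the top-left of the second — shapes on opposite sides of the vertical midline have swapped in a mirror flip.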